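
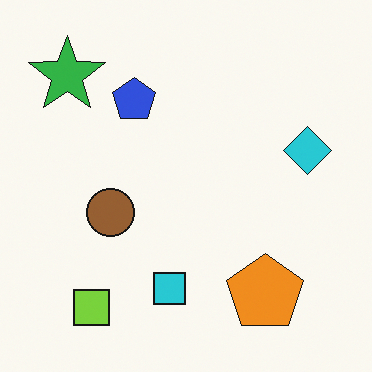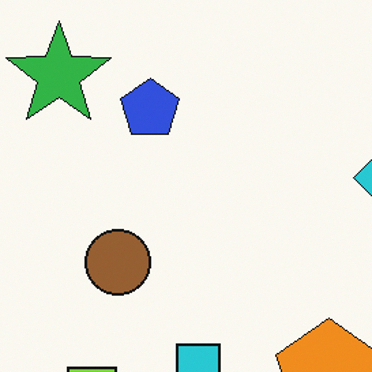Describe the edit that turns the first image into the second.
This is the original image cropped slightly and scaled back up.

The visible shapes are larger and the field of view is narrower; shapes near the original edges may be partly or wholly outside the frame — a crop-and-rescale.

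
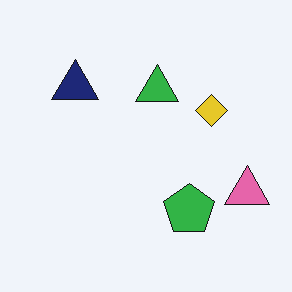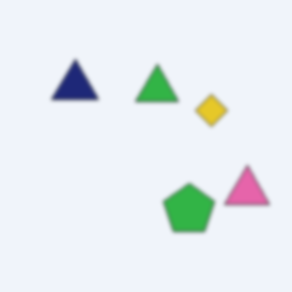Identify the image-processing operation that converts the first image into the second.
Slightly softened.

Shape edges and outlines are uniformly softened across the whole image.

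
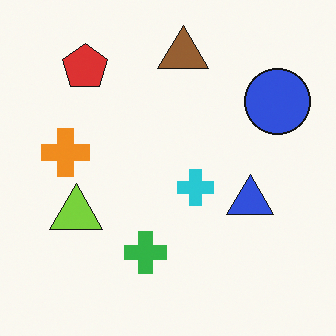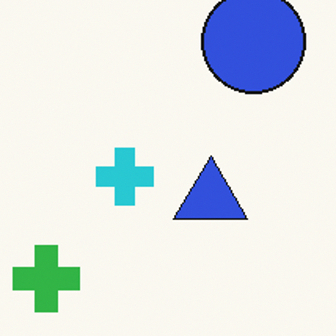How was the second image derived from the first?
The transformation is: cropped to a modestly smaller region and rescaled.

The visible shapes are larger and the field of view is narrower; shapes near the original edges may be partly or wholly outside the frame — a crop-and-rescale.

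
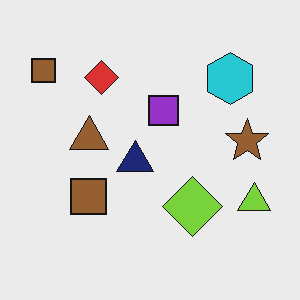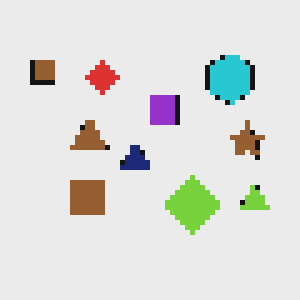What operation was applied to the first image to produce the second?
The transformation is: lightly pixelated (a mild mosaic effect).

Shapes are reduced to large square blocks; fine edges and outlines are lost — a downscale-then-upscale (mosaic) effect.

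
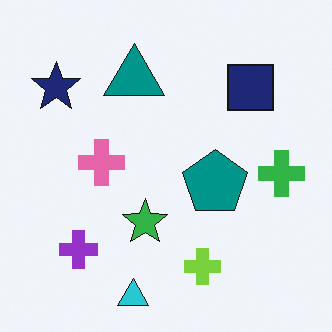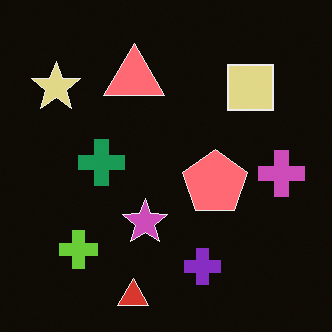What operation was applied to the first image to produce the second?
It was color-inverted (negative).

The light background has become dark and every shape's color is its complement — a photographic negative.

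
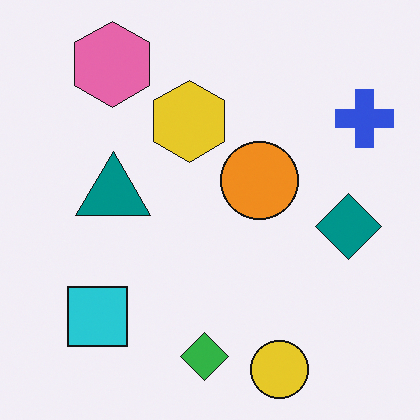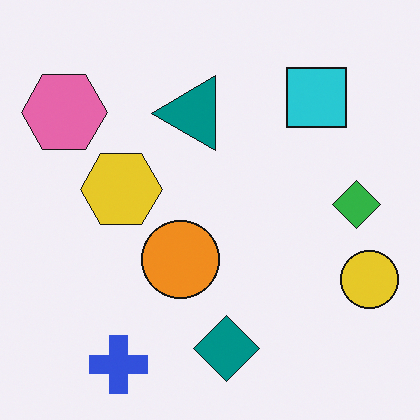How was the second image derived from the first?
This is the original image transposed (reflected across the top-left ↔ bottom-right diagonal).

Shapes have swapped their row and column positions — what was in the top-right is now in the bottom-left — a diagonal reflection.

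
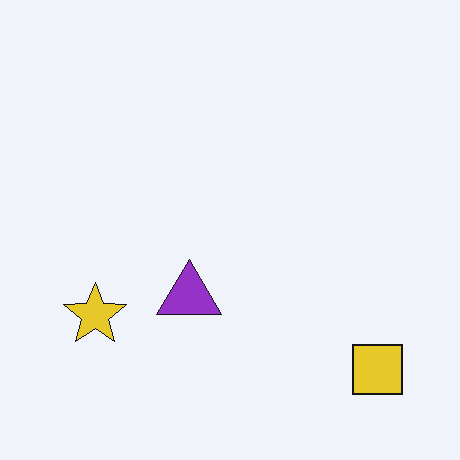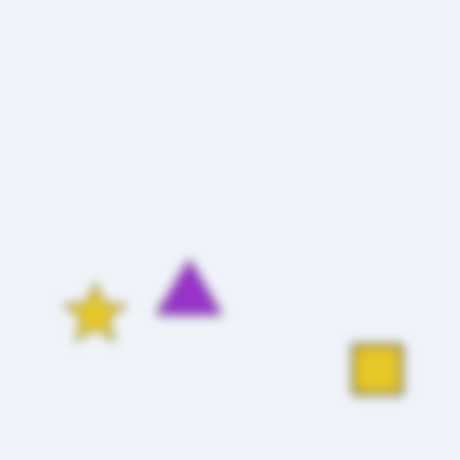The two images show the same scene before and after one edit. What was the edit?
It was strongly gaussian-blurred.

Shape edges and outlines are uniformly softened across the whole image.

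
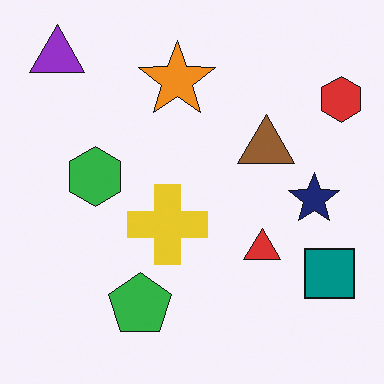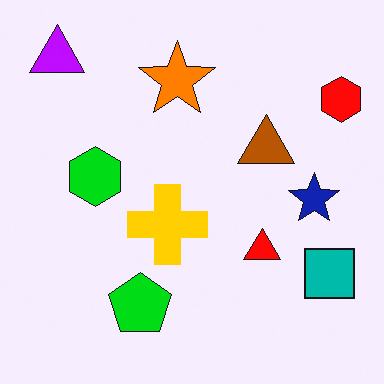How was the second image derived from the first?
Heavily oversaturated.

All colors are more vivid — a global saturation change.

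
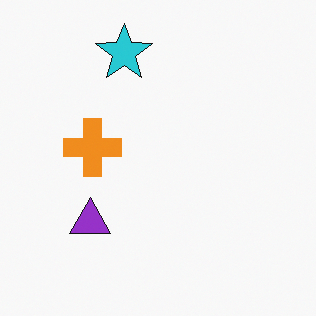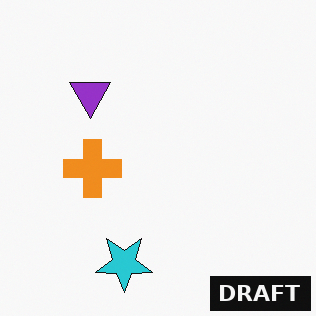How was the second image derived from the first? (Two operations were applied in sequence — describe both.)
The second image is the first flipped vertically (top ↔ bottom), then watermarked with the text "DRAFT" in the lower-right corner.

The cyan star is in the top of the first image and the bottom of the second — shapes on opposite sides of the horizontal midline have swapped in a mirror flip. A dark label reading "DRAFT" appears in the lower-right corner.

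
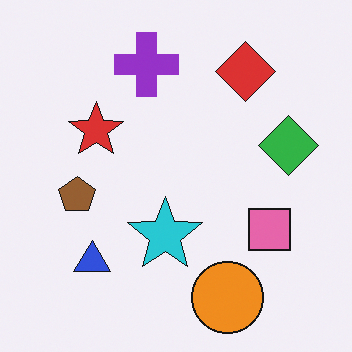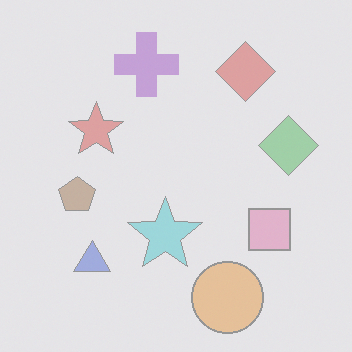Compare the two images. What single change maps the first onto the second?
It was given much lower contrast.

Tones are pushed toward mid-grey across the whole image — a global contrast change.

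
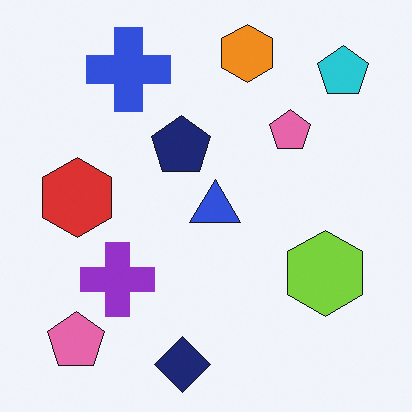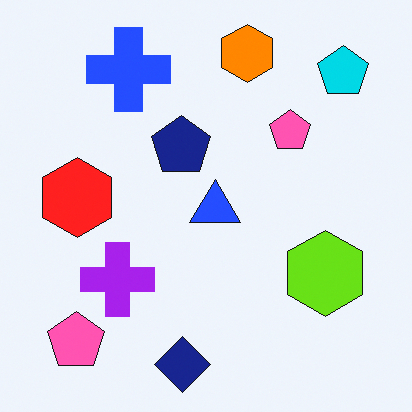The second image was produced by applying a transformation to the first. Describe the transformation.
It was slightly oversaturated.

All colors are more vivid — a global saturation change.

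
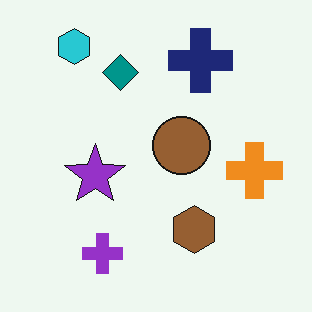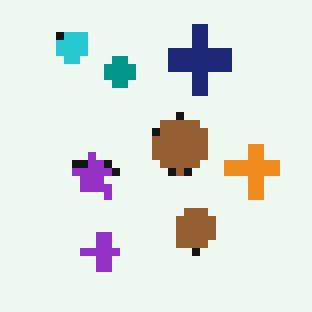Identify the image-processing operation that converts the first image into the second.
The transformation is: pixelated into visible square blocks.

Shapes are reduced to large square blocks; fine edges and outlines are lost — a downscale-then-upscale (mosaic) effect.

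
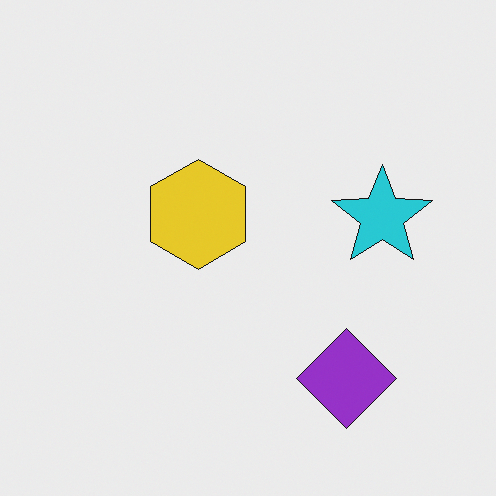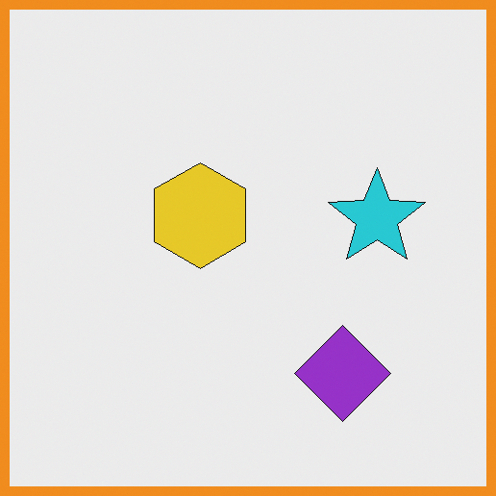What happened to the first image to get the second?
This is the original image framed with a orange border.

A solid orange frame runs around the edge of the second image, with the content slightly shrunk inside it.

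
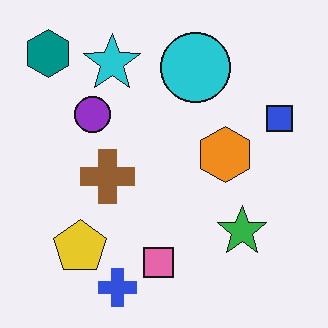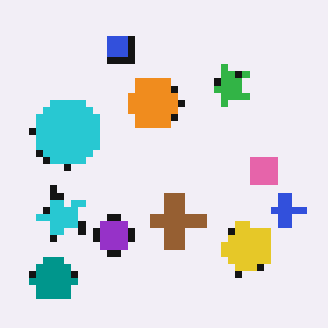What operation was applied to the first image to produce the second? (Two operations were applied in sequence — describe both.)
The transformation is: rotated 90° counter-clockwise, then moderately pixelated.

The teal hexagon sits in the top-left of the first image and the bottom-left of the second — consistent with a whole-image 90° counter-clockwise rotation. Shapes are reduced to large square blocks; fine edges and outlines are lost — a downscale-then-upscale (mosaic) effect.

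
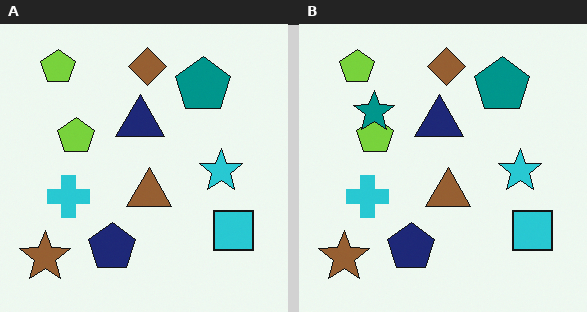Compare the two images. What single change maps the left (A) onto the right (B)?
The right (B) image is the left (A) overlaid with an additional teal star.

A teal star appears in the right (B) image that is absent from the left (A).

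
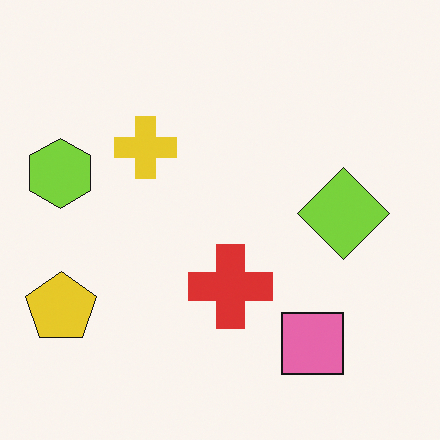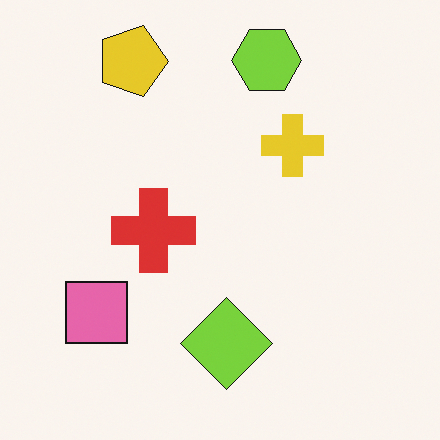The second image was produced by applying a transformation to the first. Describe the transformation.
The transformation is: rotated 90° clockwise.

The yellow pentagon sits in the bottom-left of the first image and the top-left of the second — consistent with a whole-image 90° clockwise rotation.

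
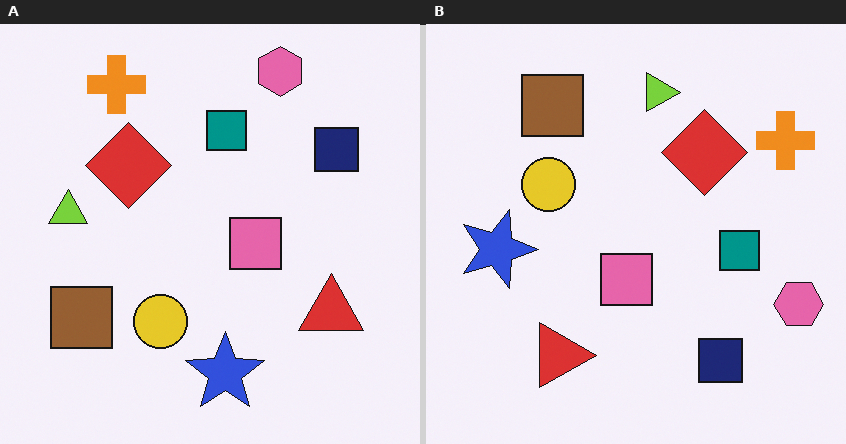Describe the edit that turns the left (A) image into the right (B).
The transformation is: rotated 90° clockwise.

The pink hexagon sits in the top of the left (A) image and the right of the right (B) — consistent with a whole-image 90° clockwise rotation.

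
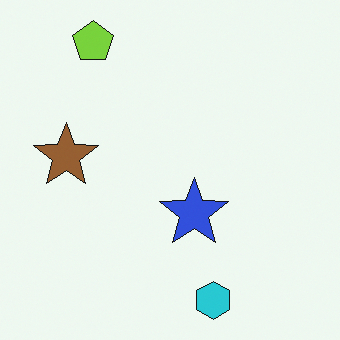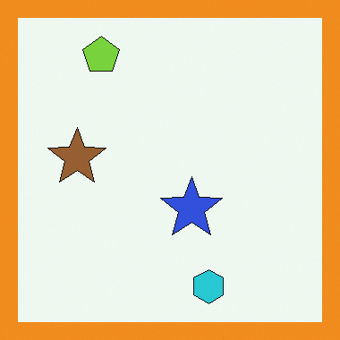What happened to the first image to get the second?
It was framed with a orange border.

A solid orange frame runs around the edge of the second image, with the content slightly shrunk inside it.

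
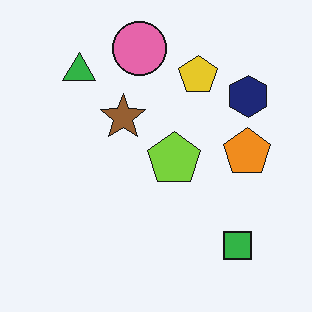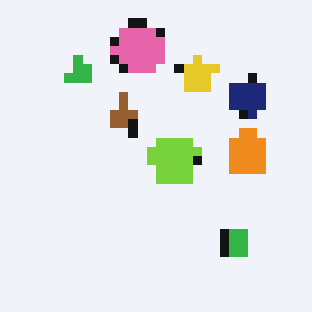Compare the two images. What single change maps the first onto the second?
It was coarsely pixelated.

Shapes are reduced to large square blocks; fine edges and outlines are lost — a downscale-then-upscale (mosaic) effect.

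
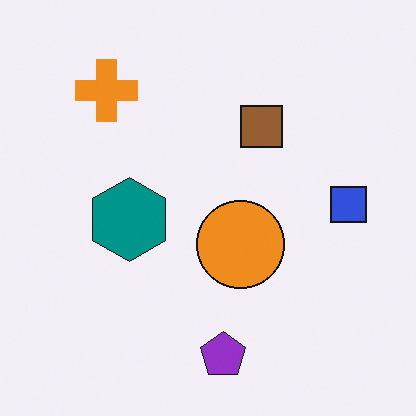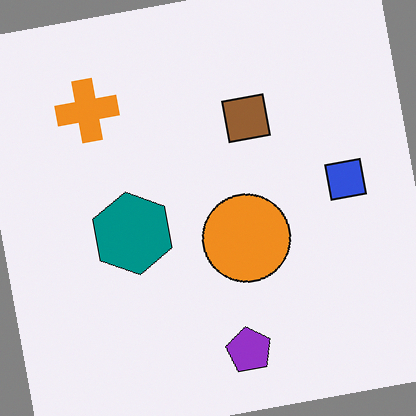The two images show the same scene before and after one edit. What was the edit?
The transformation is: rotated counter-clockwise by a slight angle.

Every shape is tilted by the same angle and the image corners show triangular fill wedges — a whole-image rotation by a non-right angle.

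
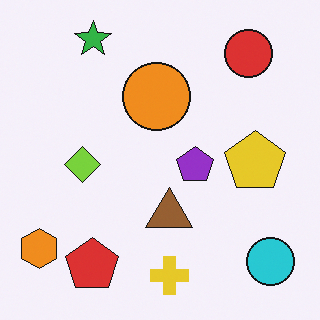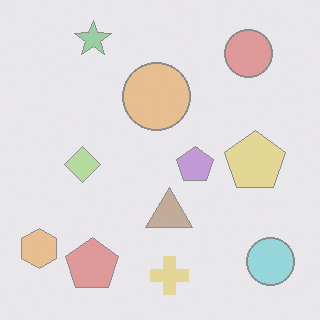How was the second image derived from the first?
The image was given much lower contrast.

Tones are pushed toward mid-grey across the whole image — a global contrast change.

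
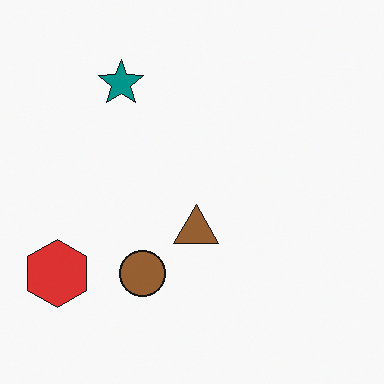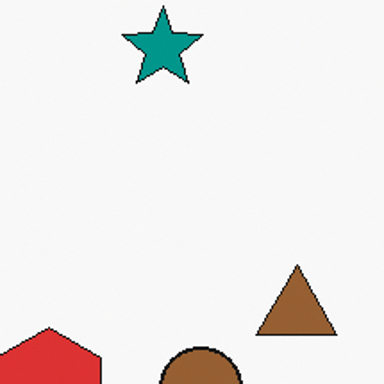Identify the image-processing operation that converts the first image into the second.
The image was cropped to a noticeably smaller region and rescaled.

The visible shapes are larger and the field of view is narrower; shapes near the original edges may be partly or wholly outside the frame — a crop-and-rescale.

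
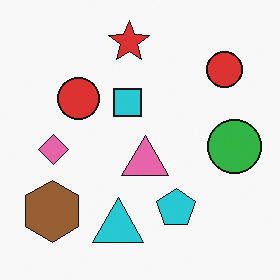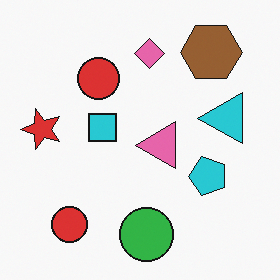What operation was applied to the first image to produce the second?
The transformation is: transposed (reflected across the top-left ↔ bottom-right diagonal).

Shapes have swapped their row and column positions — what was in the top-right is now in the bottom-left — a diagonal reflection.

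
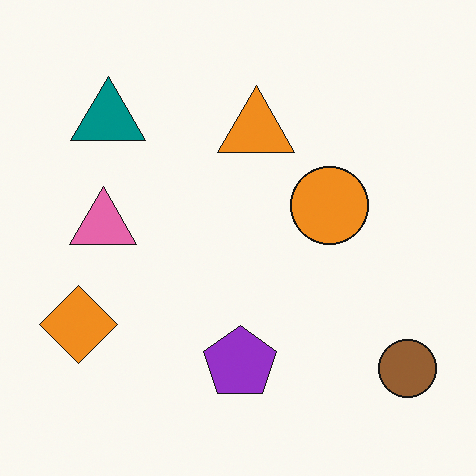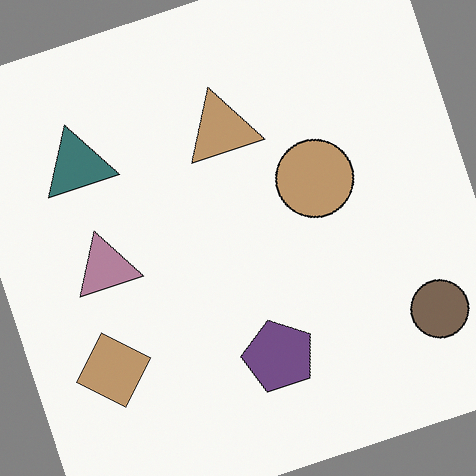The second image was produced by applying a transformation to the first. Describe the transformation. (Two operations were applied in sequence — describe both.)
Made much more muted (saturation change), then rotated counter-clockwise by a clearly visible amount.

All colors are more muted and greyish — a global saturation change. Every shape is tilted by the same angle and the image corners show triangular fill wedges — a whole-image rotation by a non-right angle.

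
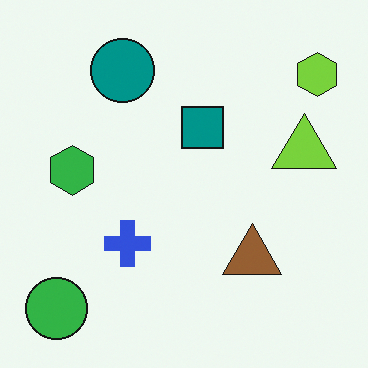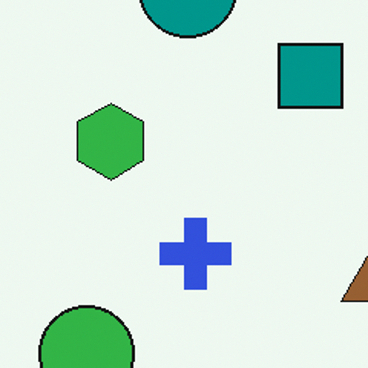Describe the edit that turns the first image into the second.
Cropped to a modestly smaller region and rescaled.

The visible shapes are larger and the field of view is narrower; shapes near the original edges may be partly or wholly outside the frame — a crop-and-rescale.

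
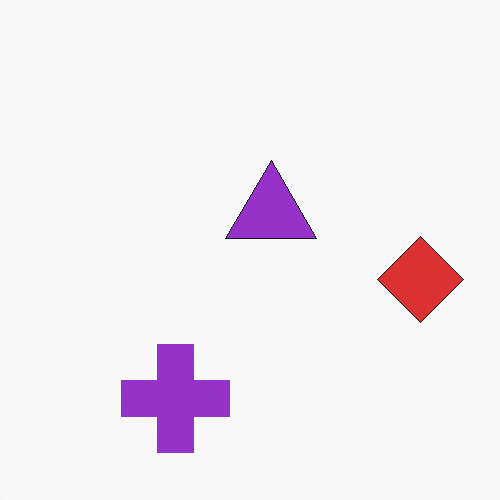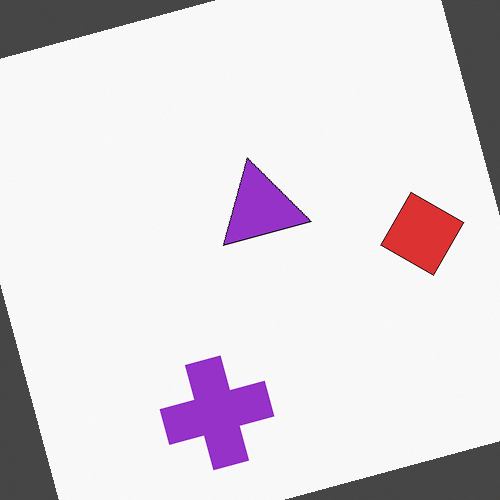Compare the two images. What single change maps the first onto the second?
The transformation is: rotated counter-clockwise by a clearly visible amount.

Every shape is tilted by the same angle and the image corners show triangular fill wedges — a whole-image rotation by a non-right angle.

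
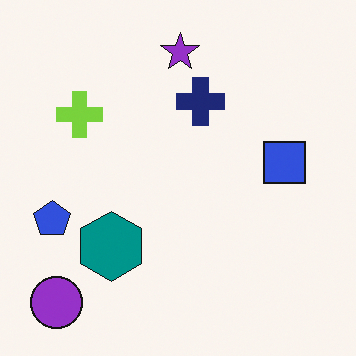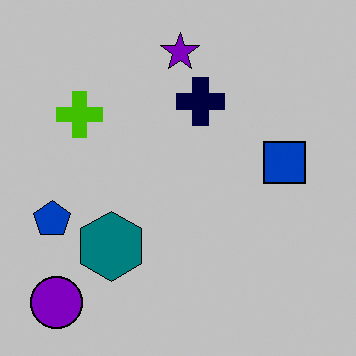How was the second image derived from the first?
This is the original image heavily posterized to just a handful of flat colors.

Each flat color has snapped to a coarser quantized level — most visibly, the near-white background has dropped to a flat grey.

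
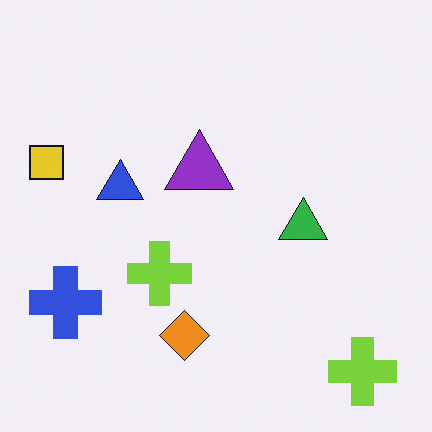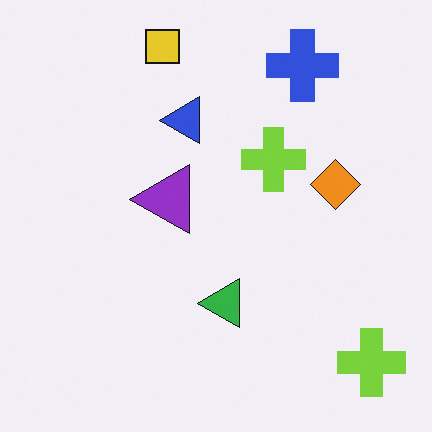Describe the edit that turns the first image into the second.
Transposed (reflected across the top-left ↔ bottom-right diagonal).

Shapes have swapped their row and column positions — what was in the top-right is now in the bottom-left — a diagonal reflection.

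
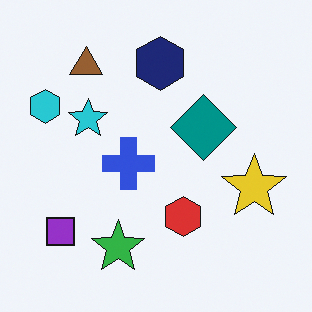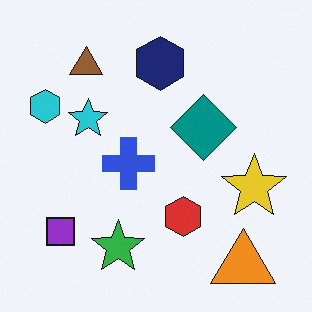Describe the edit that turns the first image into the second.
The image was overlaid with an additional orange triangle.

An orange triangle appears in the second image that is absent from the first.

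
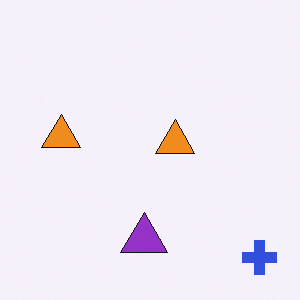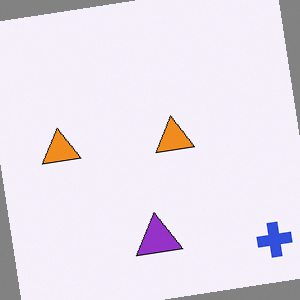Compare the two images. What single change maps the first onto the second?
The image was rotated counter-clockwise by a small amount.

Every shape is tilted by the same angle and the image corners show triangular fill wedges — a whole-image rotation by a non-right angle.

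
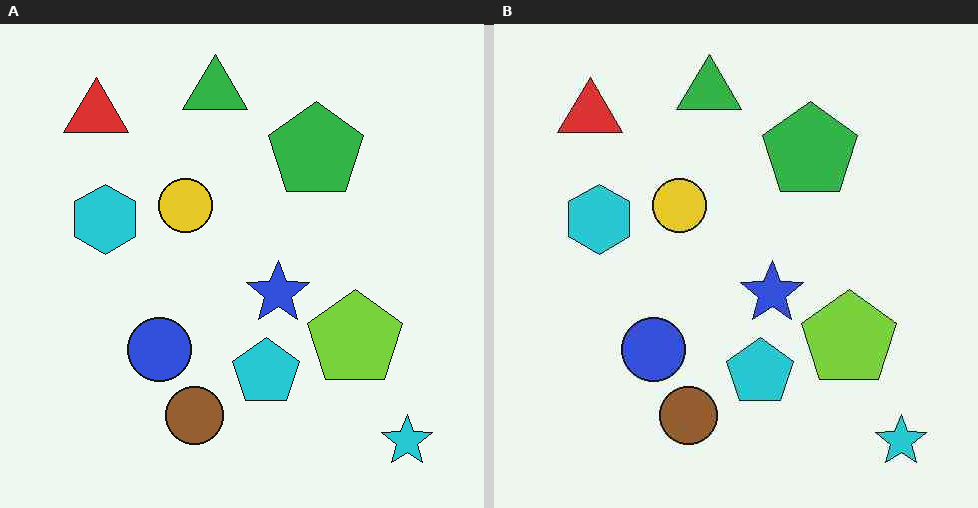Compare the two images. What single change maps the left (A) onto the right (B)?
The right (B) image is the left (A) JPEG-compressed with visible artifacts.

Blocky 8×8 compression artifacts appear around shape edges and the flat background shows ringing — characteristic JPEG degradation.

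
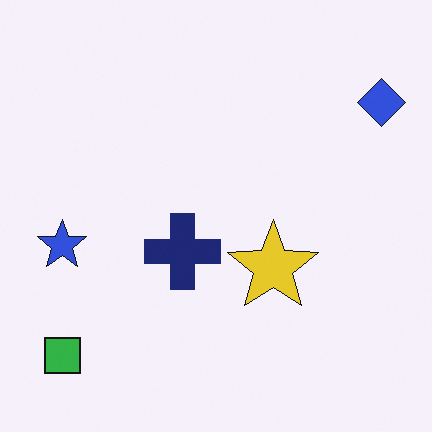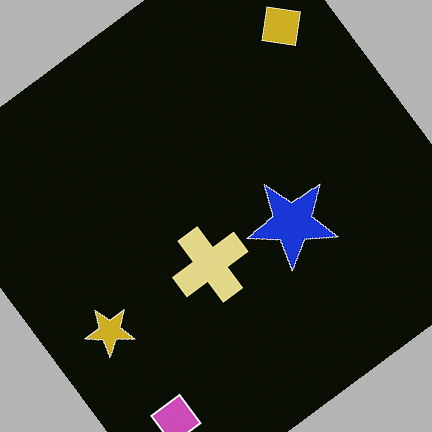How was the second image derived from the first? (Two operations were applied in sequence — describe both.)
Color-inverted (negative), then rotated counter-clockwise by a large amount — several tens of degrees.

The light background has become dark and every shape's color is its complement — a photographic negative. Every shape is tilted by the same angle and the image corners show triangular fill wedges — a whole-image rotation by a non-right angle.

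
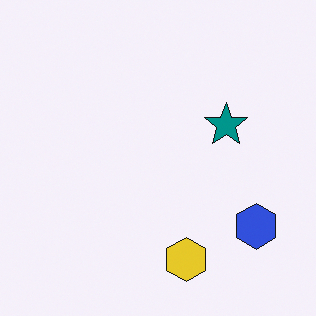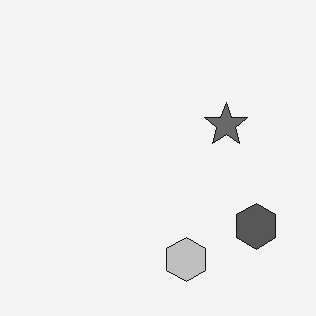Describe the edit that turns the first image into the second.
The second image is the first converted to grayscale.

All color is removed — every shape is now a shade of grey.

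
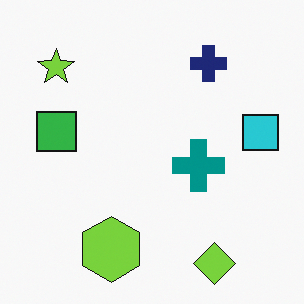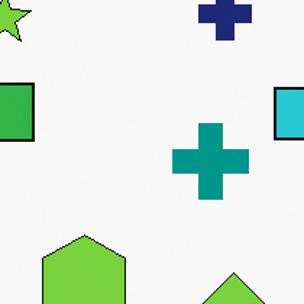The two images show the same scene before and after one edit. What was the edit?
The transformation is: cropped slightly and scaled back up.

The visible shapes are larger and the field of view is narrower; shapes near the original edges may be partly or wholly outside the frame — a crop-and-rescale.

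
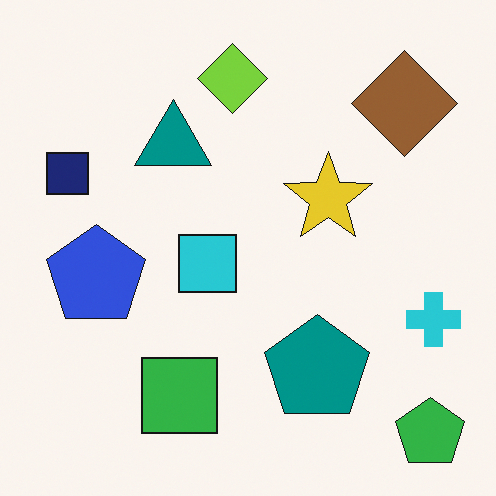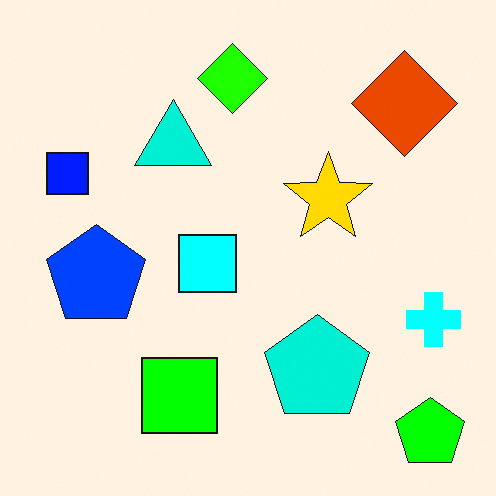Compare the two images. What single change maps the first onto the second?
The second image is the first heavily oversaturated.

All colors are more vivid — a global saturation change.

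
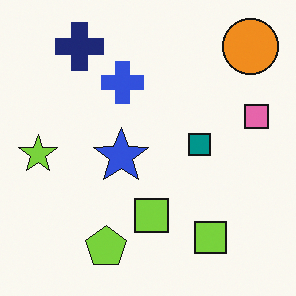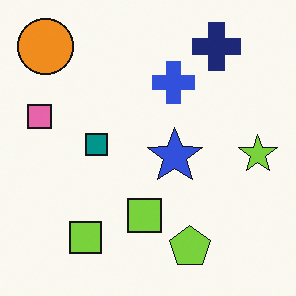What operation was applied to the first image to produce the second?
The image was flipped horizontally (left ↔ right).

The lime star is in the left of the first image and the right of the second — shapes on opposite sides of the vertical midline have swapped in a mirror flip.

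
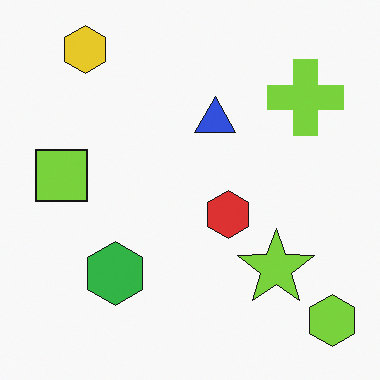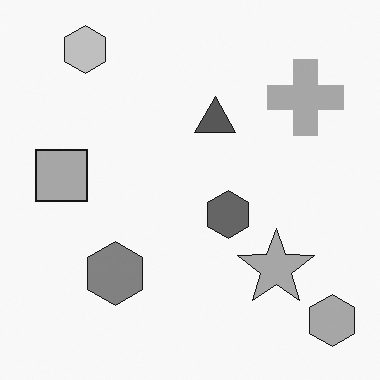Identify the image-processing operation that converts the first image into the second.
Converted to grayscale.

All color is removed — every shape is now a shade of grey.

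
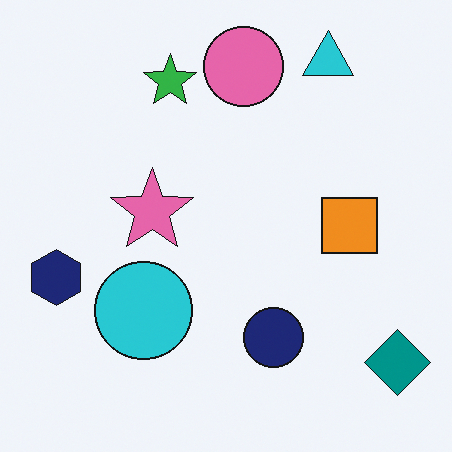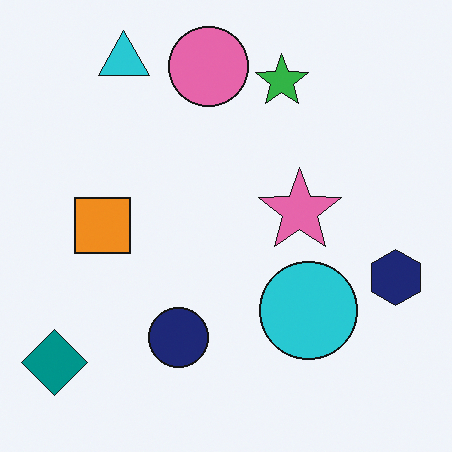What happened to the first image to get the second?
The image was flipped horizontally (left ↔ right).

The teal diamond is in the bottom-right of the first image and the bottom-left of the second — shapes on opposite sides of the vertical midline have swapped in a mirror flip.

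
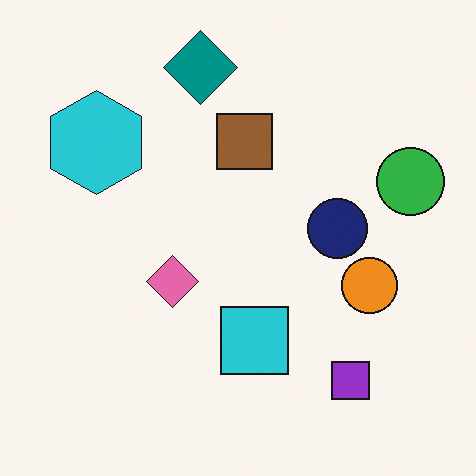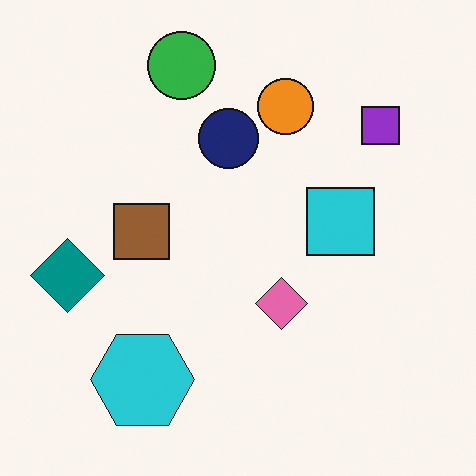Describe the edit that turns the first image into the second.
This is the original image rotated 90° counter-clockwise.

The green circle sits in the right of the first image and the top of the second — consistent with a whole-image 90° counter-clockwise rotation.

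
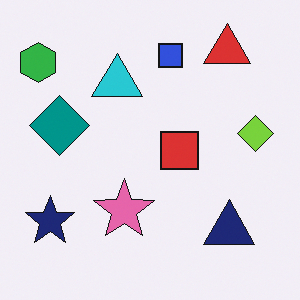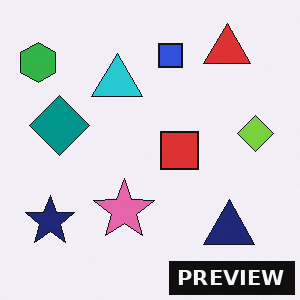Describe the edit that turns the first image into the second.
This is the original image watermarked with the text "PREVIEW" in the lower-right corner.

A dark label reading "PREVIEW" appears in the lower-right corner.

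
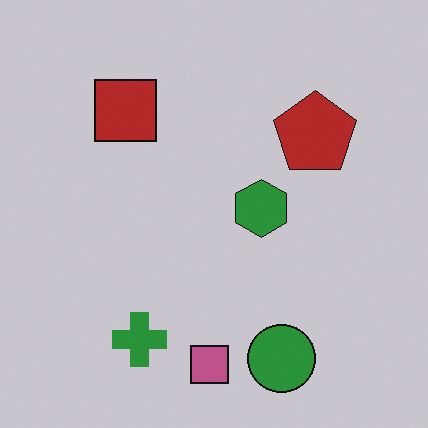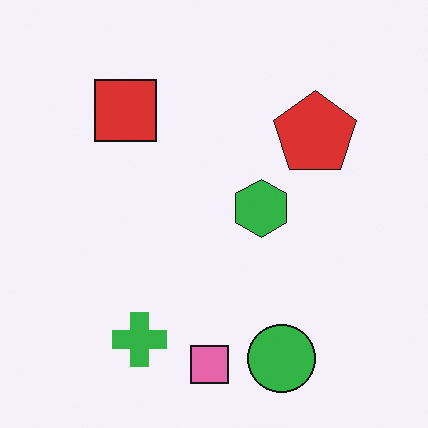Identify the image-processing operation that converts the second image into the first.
It was darkened a little.

Every pixel — background and shapes alike — is uniformly darkened.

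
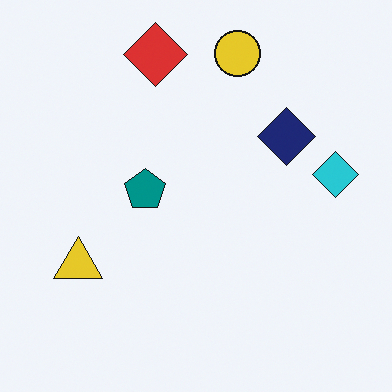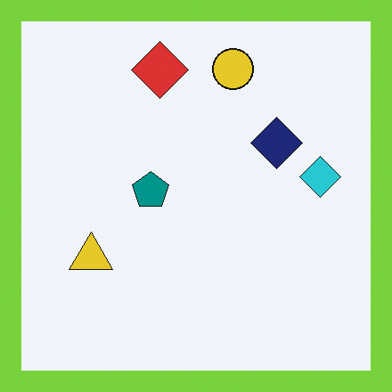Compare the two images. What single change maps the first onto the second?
The second image is the first framed with a lime border.

A solid lime frame runs around the edge of the second image, with the content slightly shrunk inside it.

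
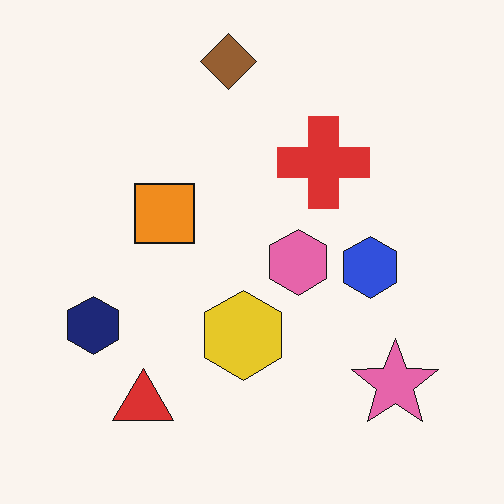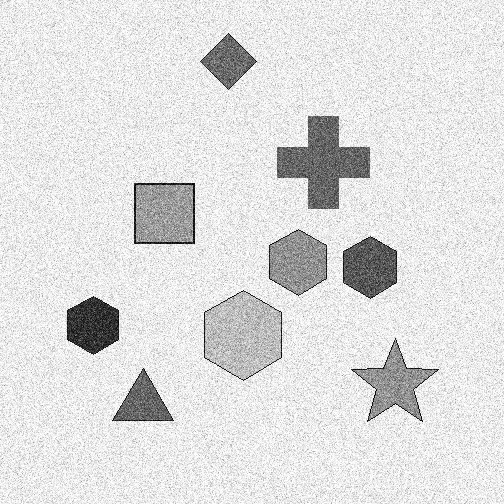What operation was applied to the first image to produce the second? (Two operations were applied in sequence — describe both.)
This is the original image degraded with a thick layer of grain, then converted to grayscale.

Random speckle covers the whole image, including the flat background. All color is removed — every shape is now a shade of grey.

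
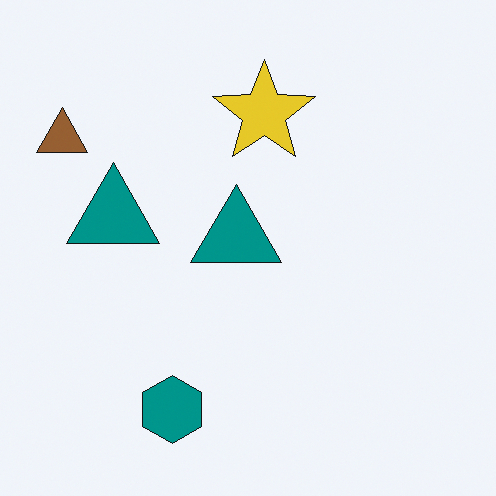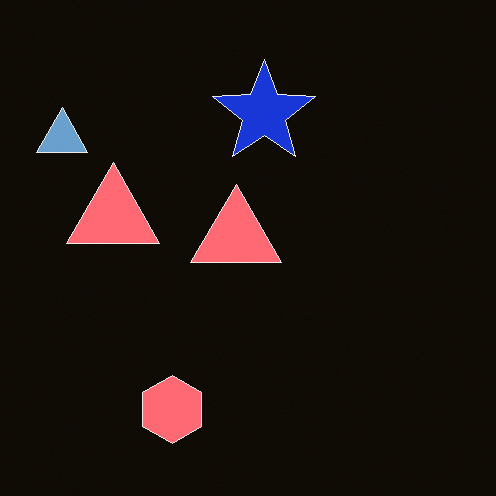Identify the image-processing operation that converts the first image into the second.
The second image is the first color-inverted (negative).

The light background has become dark and every shape's color is its complement — a photographic negative.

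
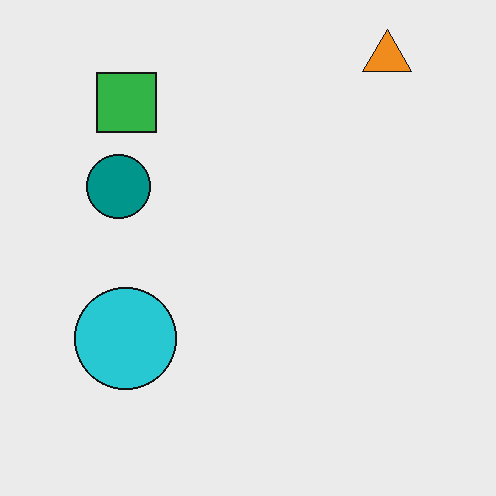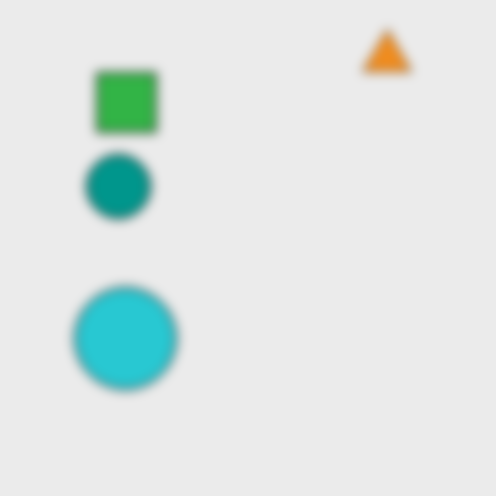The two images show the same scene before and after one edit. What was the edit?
The transformation is: heavily blurred.

Shape edges and outlines are uniformly softened across the whole image.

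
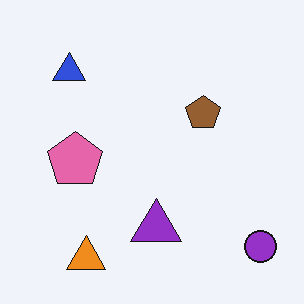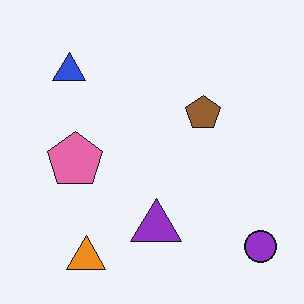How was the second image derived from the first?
The second image is the first JPEG-compressed with visible artifacts.

Blocky 8×8 compression artifacts appear around shape edges and the flat background shows ringing — characteristic JPEG degradation.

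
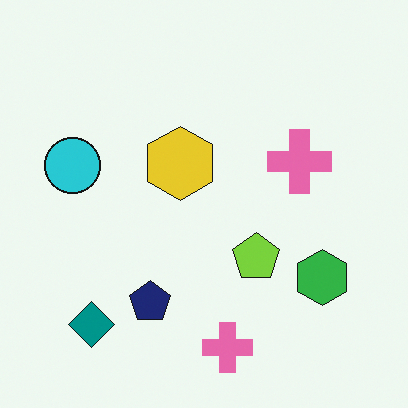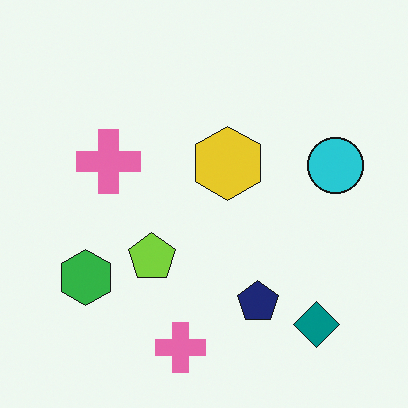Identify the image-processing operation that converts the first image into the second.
The transformation is: flipped horizontally (left ↔ right).

The cyan circle is in the left of the first image and the right of the second — shapes on opposite sides of the vertical midline have swapped in a mirror flip.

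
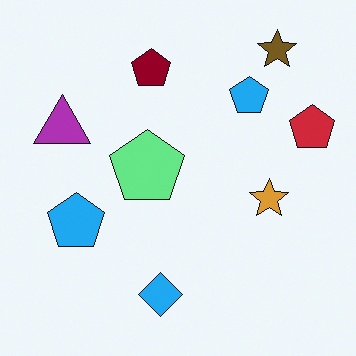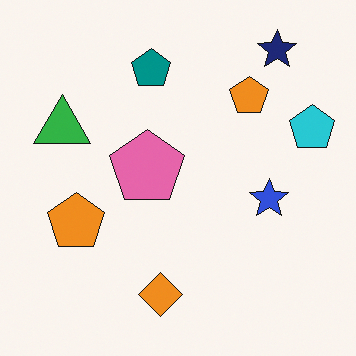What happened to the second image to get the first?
The first image is the second hue-shifted through roughly half the color wheel.

Every shape's color has rotated by the same amount around the hue wheel — a uniform hue shift.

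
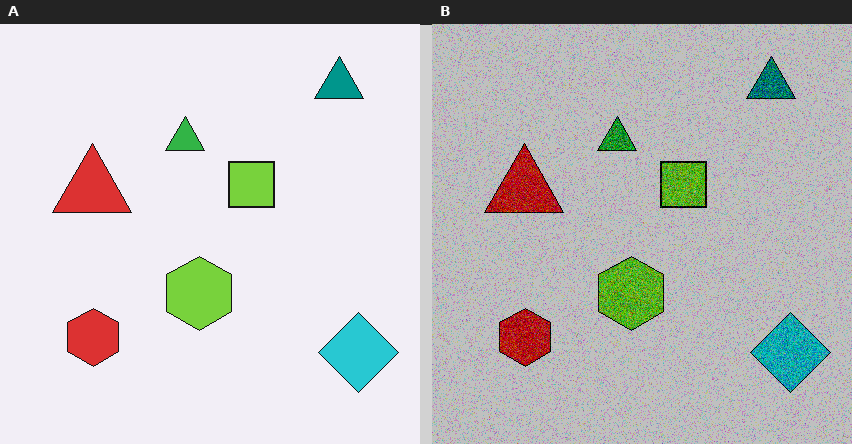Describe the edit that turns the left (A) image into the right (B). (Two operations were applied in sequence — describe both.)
The image was degraded with strong gaussian noise, then aggressively posterized.

Random speckle covers the whole image, including the flat background. Each flat color has snapped to a coarser quantized level — most visibly, the near-white background has dropped to a flat grey.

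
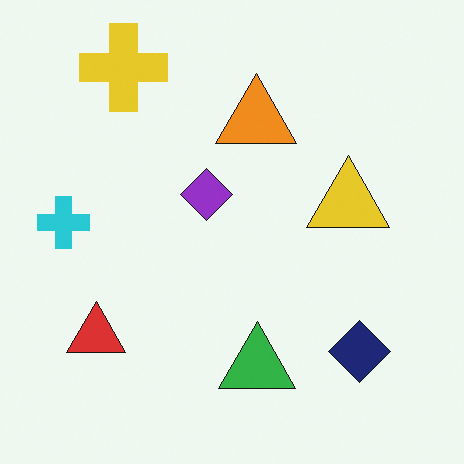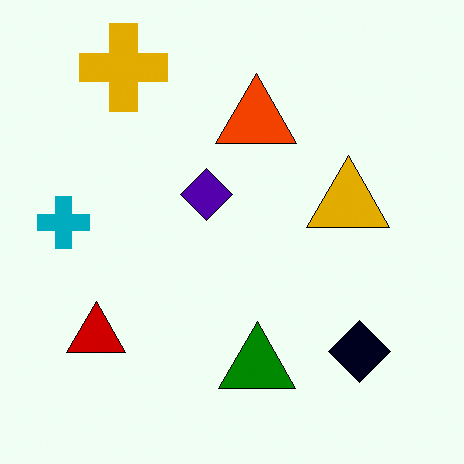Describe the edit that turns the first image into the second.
Boosted in contrast.

Tones are pushed away from mid-grey across the whole image — a global contrast change.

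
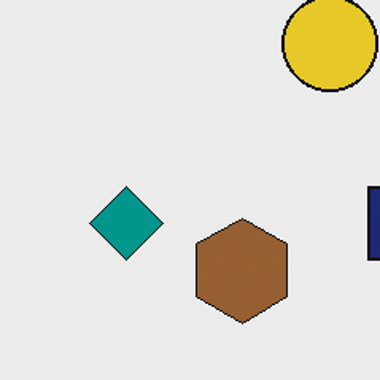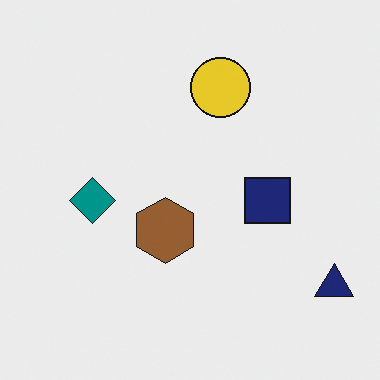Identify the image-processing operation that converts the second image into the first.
It was cropped to a modestly smaller region and rescaled.

The visible shapes are larger and the field of view is narrower; shapes near the original edges may be partly or wholly outside the frame — a crop-and-rescale.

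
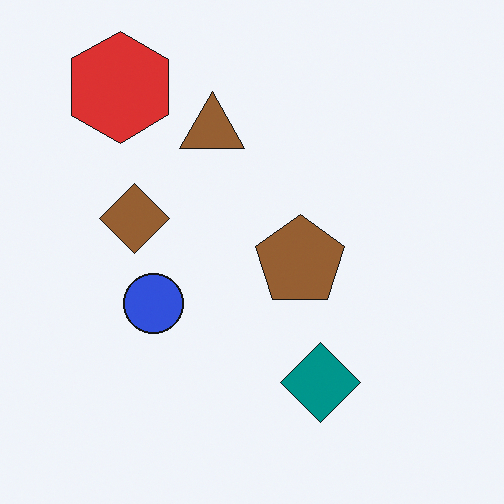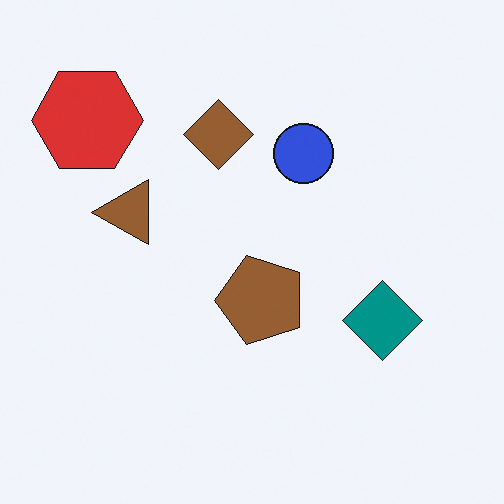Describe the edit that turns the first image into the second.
It was transposed (reflected across the top-left ↔ bottom-right diagonal).

Shapes have swapped their row and column positions — what was in the top-right is now in the bottom-left — a diagonal reflection.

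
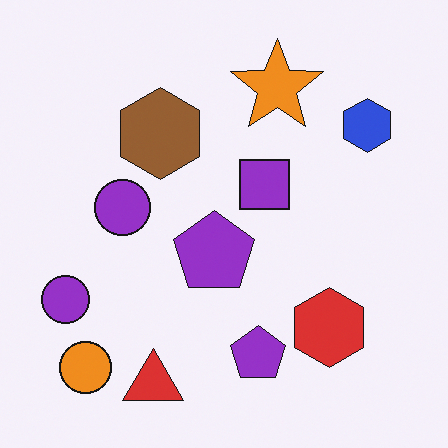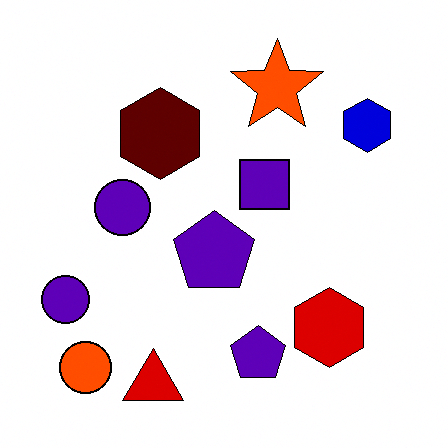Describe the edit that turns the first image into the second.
This is the original image given much higher contrast.

Tones are pushed away from mid-grey across the whole image — a global contrast change.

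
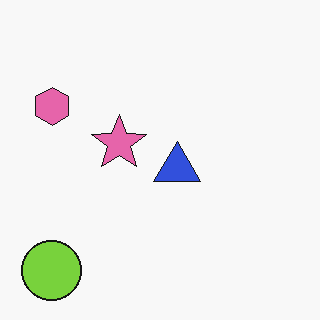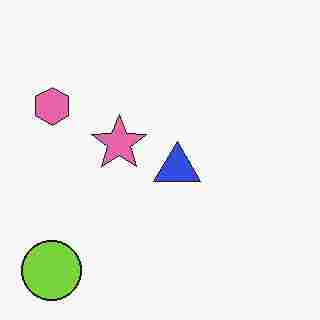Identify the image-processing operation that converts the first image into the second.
It was degraded with heavy JPEG compression.

Blocky 8×8 compression artifacts appear around shape edges and the flat background shows ringing — characteristic JPEG degradation.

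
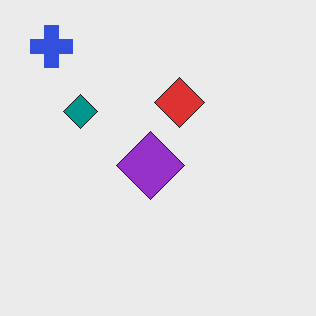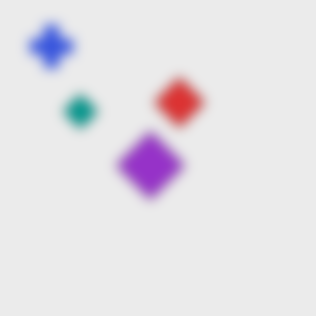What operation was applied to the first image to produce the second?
It was strongly gaussian-blurred.

Shape edges and outlines are uniformly softened across the whole image.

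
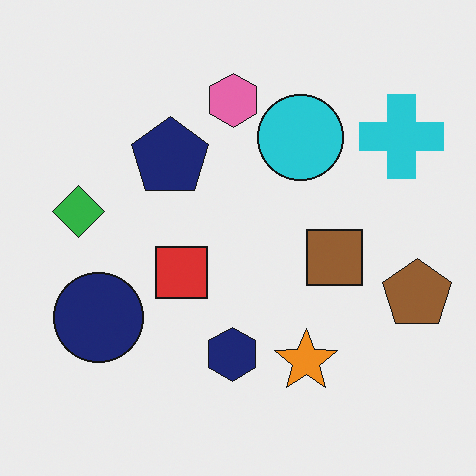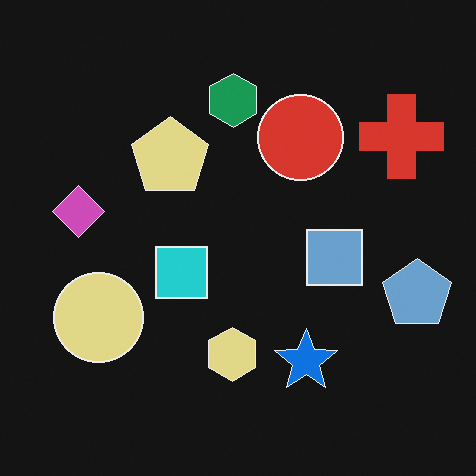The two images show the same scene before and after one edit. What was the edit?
The image was color-inverted (negative).

The light background has become dark and every shape's color is its complement — a photographic negative.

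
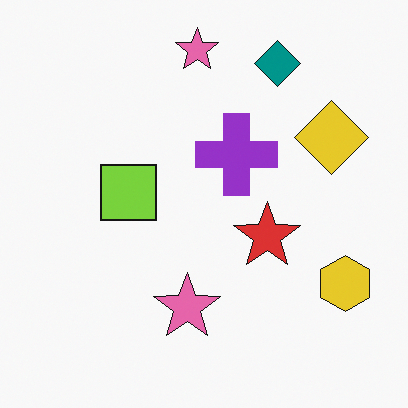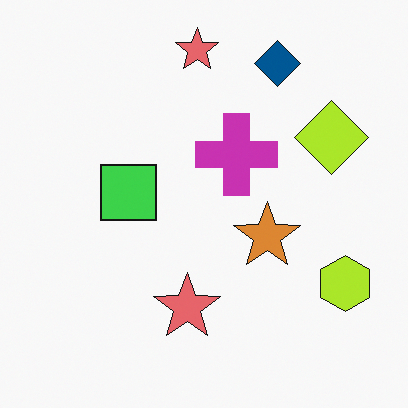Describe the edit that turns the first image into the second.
The second image is the first hue-shifted by a small amount.

Every shape's color has rotated by the same amount around the hue wheel — a uniform hue shift.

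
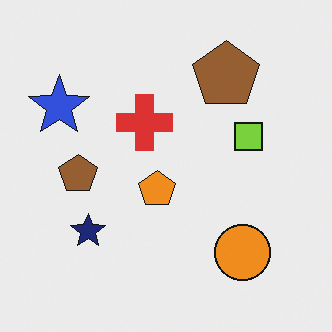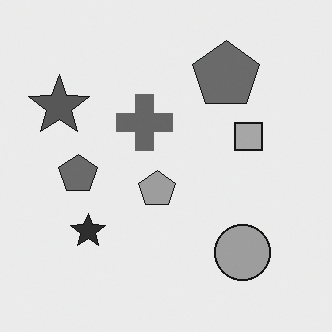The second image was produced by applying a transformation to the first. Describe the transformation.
The transformation is: converted to grayscale.

All color is removed — every shape is now a shade of grey.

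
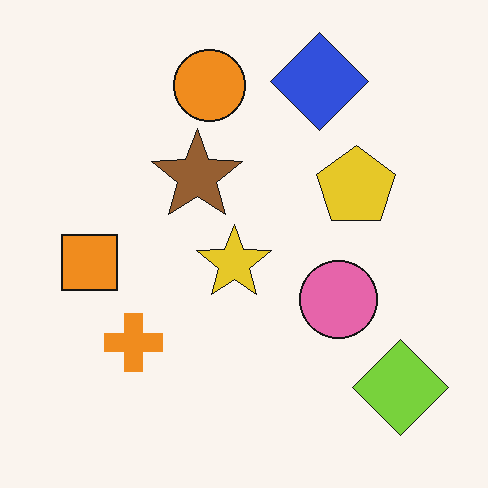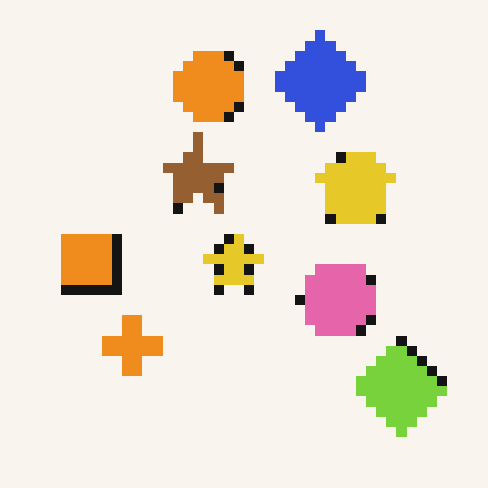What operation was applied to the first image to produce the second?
The image was heavily pixelated into large blocks.

Shapes are reduced to large square blocks; fine edges and outlines are lost — a downscale-then-upscale (mosaic) effect.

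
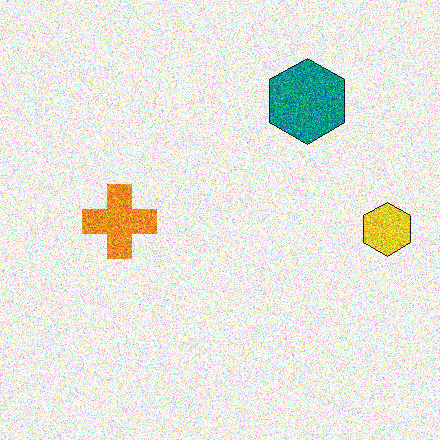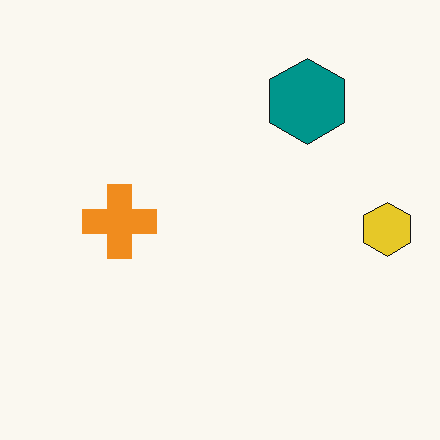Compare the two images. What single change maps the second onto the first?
Degraded with a thick layer of grain.

Random speckle covers the whole image, including the flat background.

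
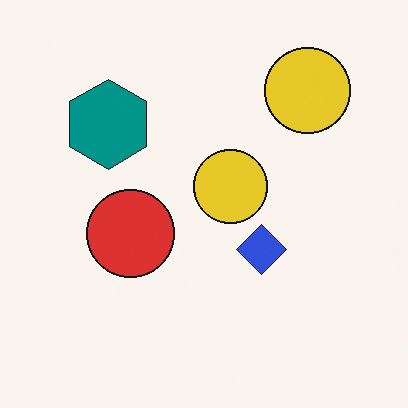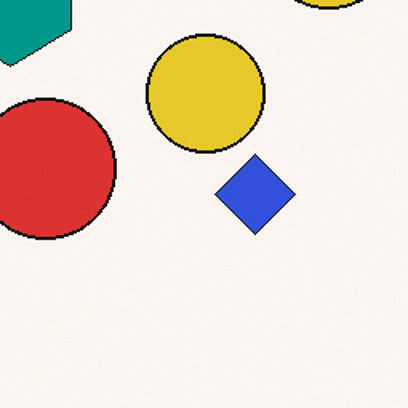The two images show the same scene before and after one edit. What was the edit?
The second image is the first cropped slightly and scaled back up.

The visible shapes are larger and the field of view is narrower; shapes near the original edges may be partly or wholly outside the frame — a crop-and-rescale.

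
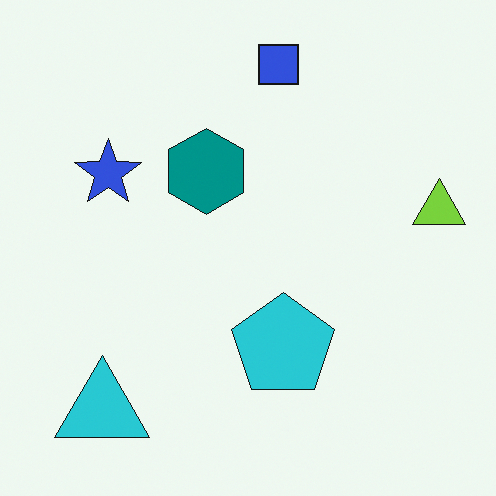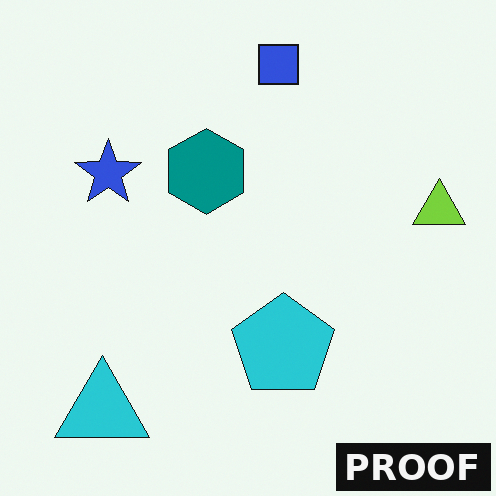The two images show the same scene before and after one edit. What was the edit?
This is the original image watermarked with the text "PROOF" in the lower-right corner.

A dark label reading "PROOF" appears in the lower-right corner.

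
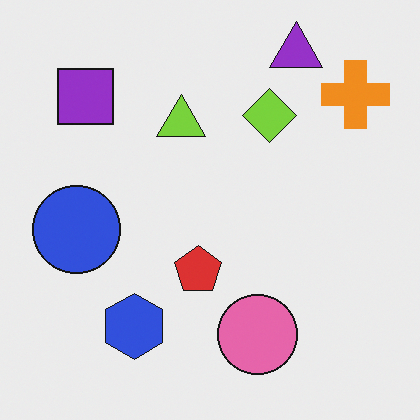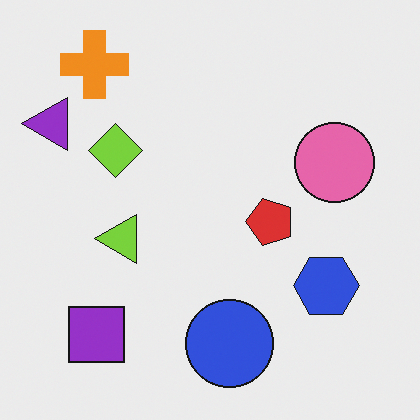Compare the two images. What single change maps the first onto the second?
The image was rotated 90° counter-clockwise.

The orange cross sits in the top-right of the first image and the top-left of the second — consistent with a whole-image 90° counter-clockwise rotation.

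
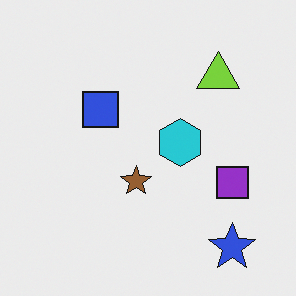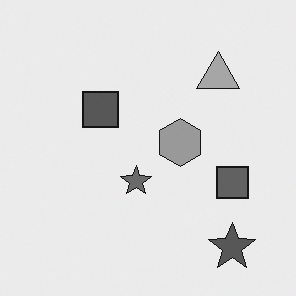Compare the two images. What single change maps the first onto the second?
The image was converted to grayscale.

All color is removed — every shape is now a shade of grey.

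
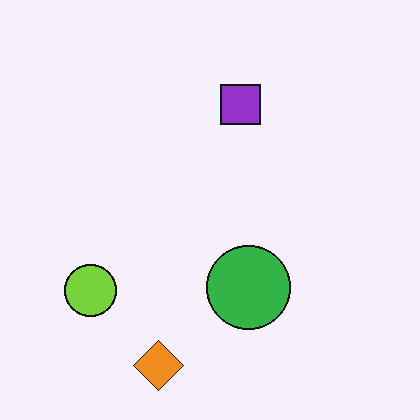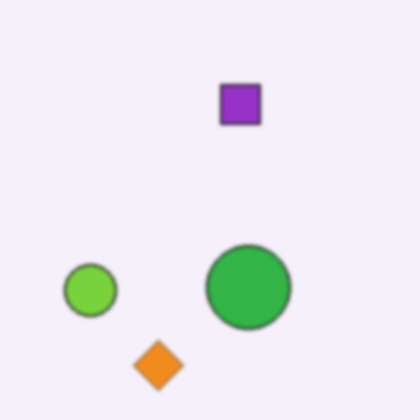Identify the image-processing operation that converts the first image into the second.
Given a subtle gaussian blur.

Shape edges and outlines are uniformly softened across the whole image.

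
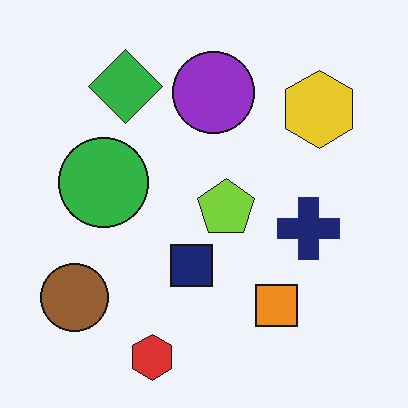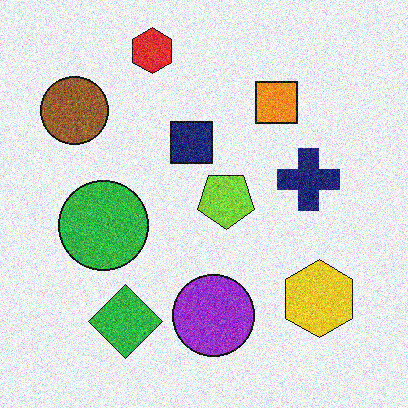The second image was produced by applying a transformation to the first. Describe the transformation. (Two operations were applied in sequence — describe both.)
It was flipped vertically (top ↔ bottom), then degraded with visible gaussian noise.

The red hexagon is in the bottom of the first image and the top of the second — shapes on opposite sides of the horizontal midline have swapped in a mirror flip. Random speckle covers the whole image, including the flat background.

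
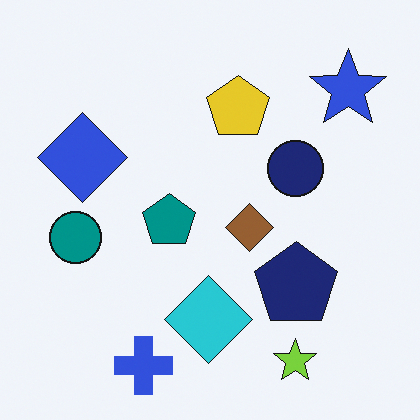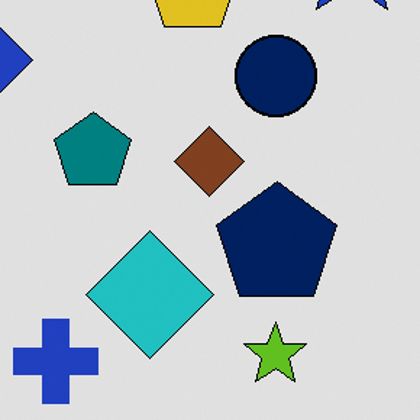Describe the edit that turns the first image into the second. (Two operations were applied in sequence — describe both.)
Moderately posterized, then cropped slightly and scaled back up.

Each flat color has snapped to a coarser quantized level — most visibly, the near-white background has dropped to a flat grey. The visible shapes are larger and the field of view is narrower; shapes near the original edges may be partly or wholly outside the frame — a crop-and-rescale.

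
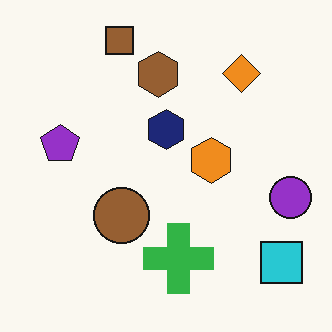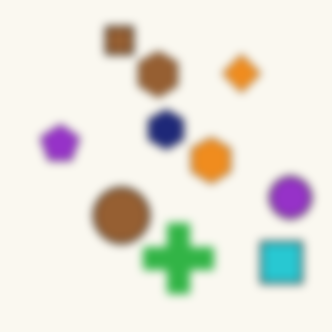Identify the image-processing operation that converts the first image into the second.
This is the original image moderately blurred.

Shape edges and outlines are uniformly softened across the whole image.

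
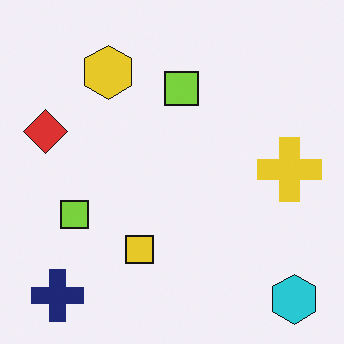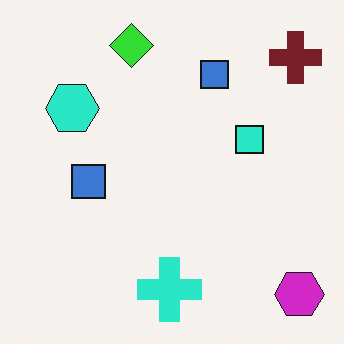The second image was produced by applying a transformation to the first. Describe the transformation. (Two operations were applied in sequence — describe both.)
This is the original image transposed (reflected across the top-left ↔ bottom-right diagonal), then hue-shifted by a moderate amount.

Shapes have swapped their row and column positions — what was in the top-right is now in the bottom-left — a diagonal reflection. Every shape's color has rotated by the same amount around the hue wheel — a uniform hue shift.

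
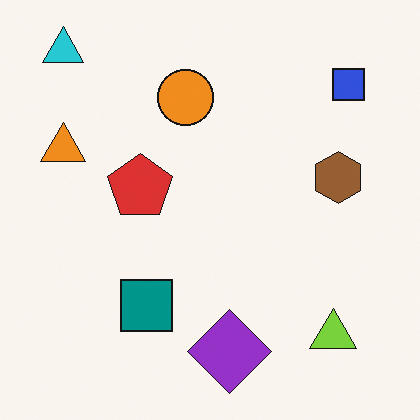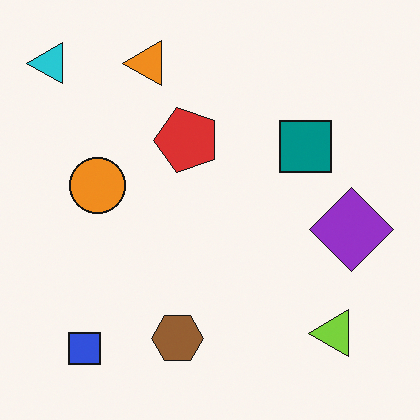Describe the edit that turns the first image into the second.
Transposed (reflected across the top-left ↔ bottom-right diagonal).

Shapes have swapped their row and column positions — what was in the top-right is now in the bottom-left — a diagonal reflection.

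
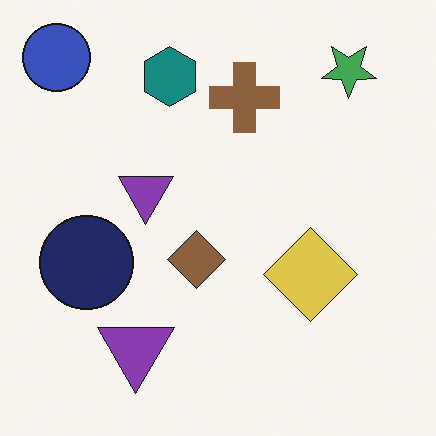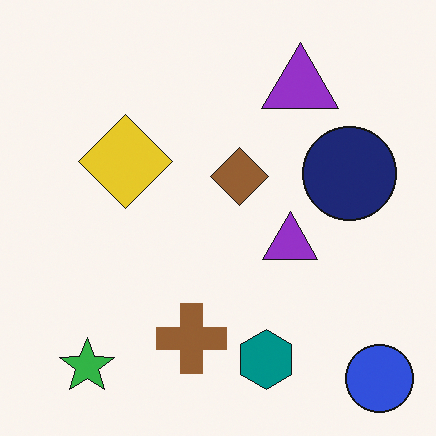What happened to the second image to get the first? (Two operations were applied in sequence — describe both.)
The transformation is: slightly desaturated, then rotated 180°.

All colors are more muted and greyish — a global saturation change. The blue circle sits in the bottom-right of the second image and the top-left of the first — consistent with a whole-image 180° rotation.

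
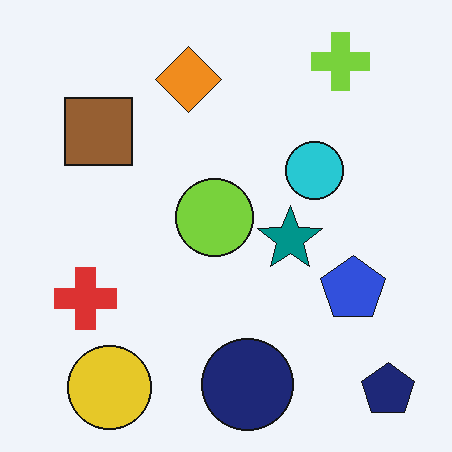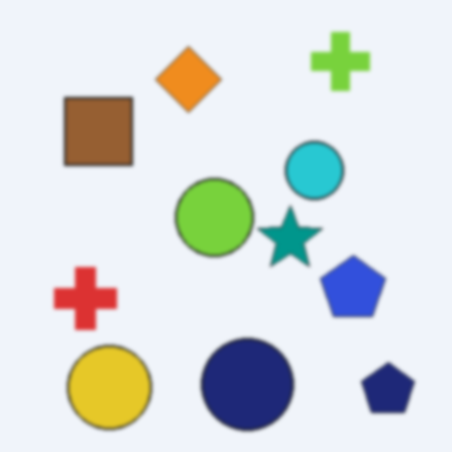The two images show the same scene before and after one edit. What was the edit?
The transformation is: lightly blurred.

Shape edges and outlines are uniformly softened across the whole image.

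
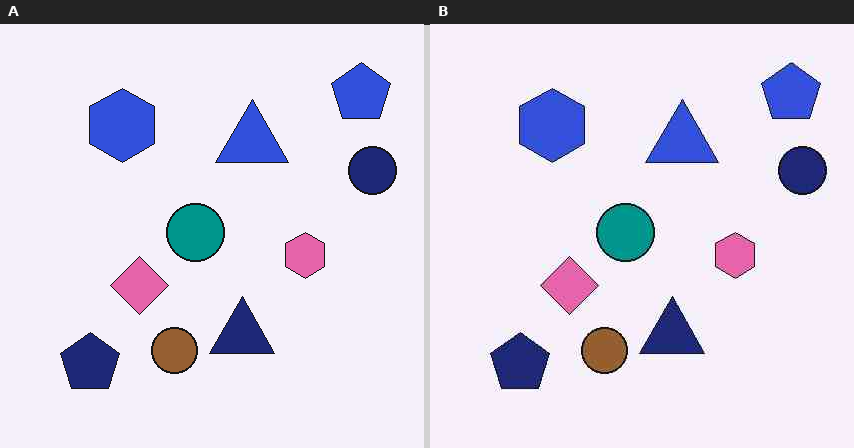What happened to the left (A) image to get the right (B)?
The right (B) image is the left (A) JPEG-compressed with visible artifacts.

Blocky 8×8 compression artifacts appear around shape edges and the flat background shows ringing — characteristic JPEG degradation.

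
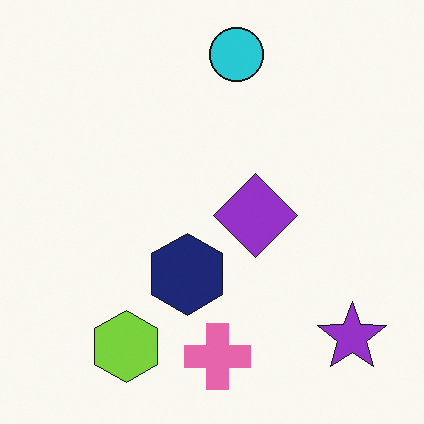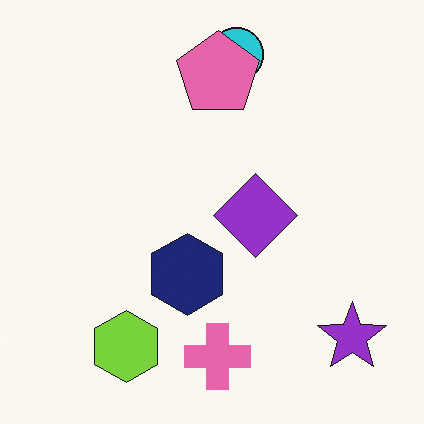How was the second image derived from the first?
The image was overlaid with an additional pink pentagon.

A pink pentagon appears in the second image that is absent from the first.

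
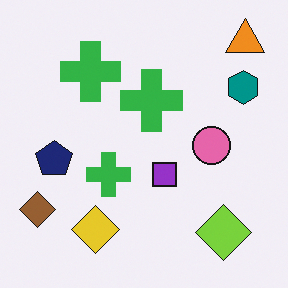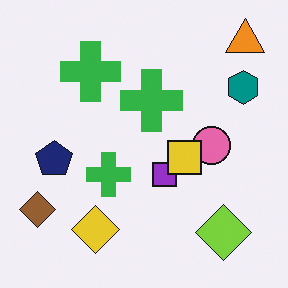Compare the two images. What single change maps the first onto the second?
The second image is the first overlaid with an additional yellow square.

A yellow square appears in the second image that is absent from the first.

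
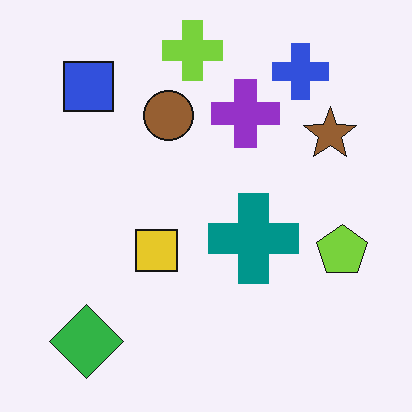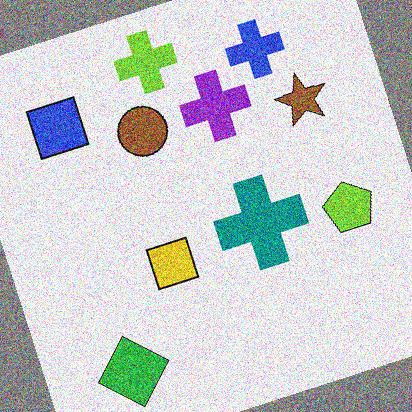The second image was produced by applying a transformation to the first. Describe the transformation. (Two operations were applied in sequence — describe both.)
This is the original image rotated counter-clockwise by a moderate amount, then degraded with heavy additive noise.

Every shape is tilted by the same angle and the image corners show triangular fill wedges — a whole-image rotation by a non-right angle. Random speckle covers the whole image, including the flat background.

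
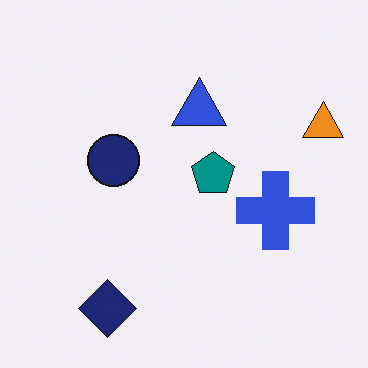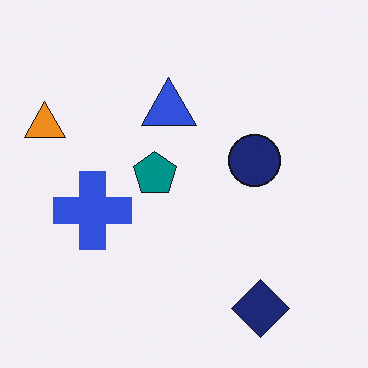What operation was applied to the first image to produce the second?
The second image is the first flipped horizontally (left ↔ right).

The orange triangle is in the right of the first image and the left of the second — shapes on opposite sides of the vertical midline have swapped in a mirror flip.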